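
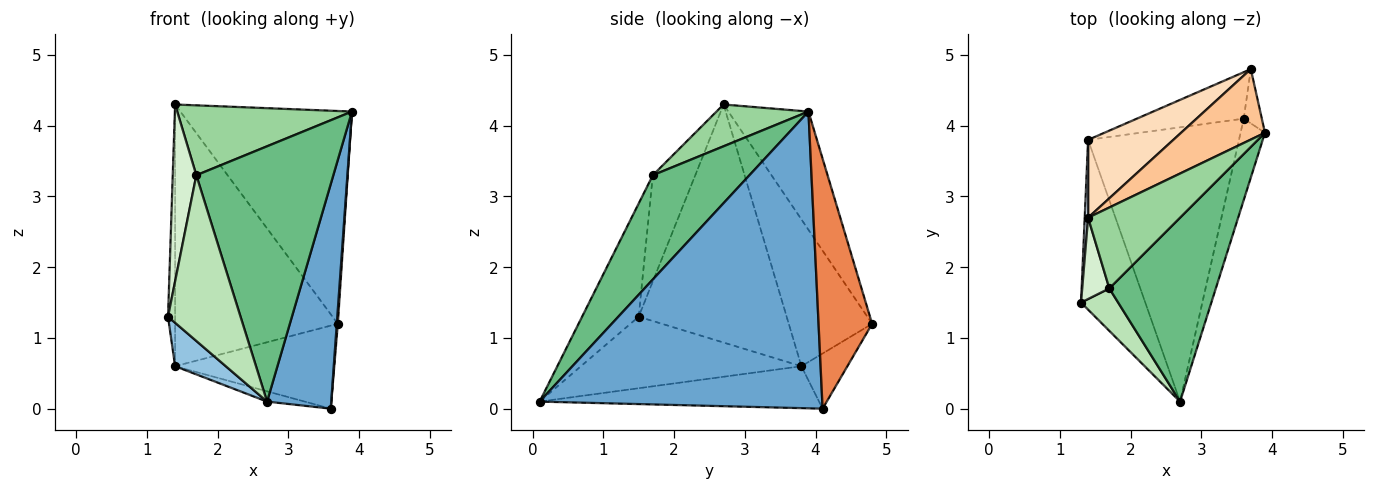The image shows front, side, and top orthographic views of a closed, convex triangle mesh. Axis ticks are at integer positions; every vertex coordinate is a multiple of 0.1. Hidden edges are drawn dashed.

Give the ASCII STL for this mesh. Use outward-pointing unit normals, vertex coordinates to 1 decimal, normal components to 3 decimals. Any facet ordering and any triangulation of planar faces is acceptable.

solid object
 facet normal 0.972 -0.221 -0.080
  outer loop
   vertex 3.6 4.1 0.0
   vertex 3.9 3.9 4.2
   vertex 2.7 0.1 0.1
  endloop
 endfacet
 facet normal -0.733 -0.169 -0.659
  outer loop
   vertex 1.4 3.8 0.6
   vertex 2.7 0.1 0.1
   vertex 1.3 1.5 1.3
  endloop
 endfacet
 facet normal -0.268 0.036 -0.963
  outer loop
   vertex 1.4 3.8 0.6
   vertex 3.6 4.1 0.0
   vertex 2.7 0.1 0.1
  endloop
 endfacet
 facet normal -0.999 0.048 0.014
  outer loop
   vertex 1.4 2.7 4.3
   vertex 1.4 3.8 0.6
   vertex 1.3 1.5 1.3
  endloop
 endfacet
 facet normal 0.997 -0.019 -0.072
  outer loop
   vertex 3.7 4.8 1.2
   vertex 3.9 3.9 4.2
   vertex 3.6 4.1 0.0
  endloop
 endfacet
 facet normal -0.244 0.846 -0.473
  outer loop
   vertex 3.7 4.8 1.2
   vertex 3.6 4.1 0.0
   vertex 1.4 3.8 0.6
  endloop
 endfacet
 facet normal -0.405 0.868 0.287
  outer loop
   vertex 3.7 4.8 1.2
   vertex 1.4 2.7 4.3
   vertex 3.9 3.9 4.2
  endloop
 endfacet
 facet normal -0.441 0.860 0.256
  outer loop
   vertex 3.7 4.8 1.2
   vertex 1.4 3.8 0.6
   vertex 1.4 2.7 4.3
  endloop
 endfacet
 facet normal 0.497 -0.704 0.507
  outer loop
   vertex 1.7 1.7 3.3
   vertex 2.7 0.1 0.1
   vertex 3.9 3.9 4.2
  endloop
 endfacet
 facet normal 0.325 -0.618 0.716
  outer loop
   vertex 1.7 1.7 3.3
   vertex 3.9 3.9 4.2
   vertex 1.4 2.7 4.3
  endloop
 endfacet
 facet normal -0.603 -0.773 0.198
  outer loop
   vertex 1.7 1.7 3.3
   vertex 1.3 1.5 1.3
   vertex 2.7 0.1 0.1
  endloop
 endfacet
 facet normal -0.853 -0.474 0.218
  outer loop
   vertex 1.7 1.7 3.3
   vertex 1.4 2.7 4.3
   vertex 1.3 1.5 1.3
  endloop
 endfacet
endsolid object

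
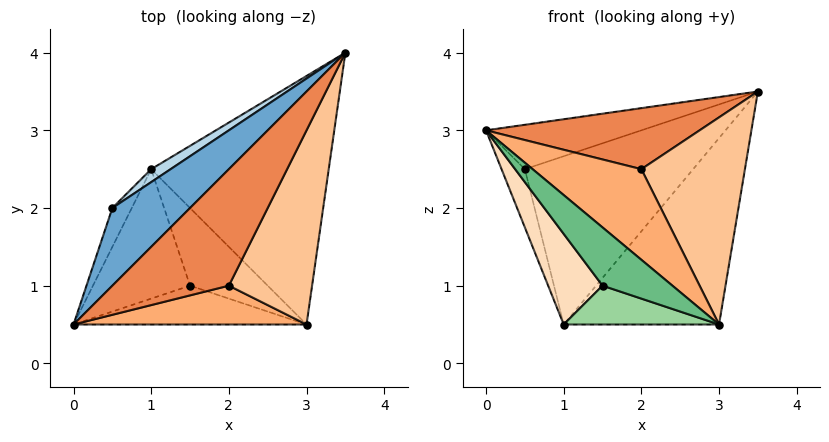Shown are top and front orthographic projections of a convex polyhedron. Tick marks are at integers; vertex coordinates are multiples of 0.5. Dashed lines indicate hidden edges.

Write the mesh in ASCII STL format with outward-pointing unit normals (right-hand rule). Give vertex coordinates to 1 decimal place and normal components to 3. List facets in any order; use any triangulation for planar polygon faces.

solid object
 facet normal -0.527 0.422 0.738
  outer loop
   vertex 0.5 2.0 2.5
   vertex 0.0 0.5 3.0
   vertex 3.5 4.0 3.5
  endloop
 endfacet
 facet normal -0.950 0.259 -0.173
  outer loop
   vertex 0.5 2.0 2.5
   vertex 1.0 2.5 0.5
   vertex 0.0 0.5 3.0
  endloop
 endfacet
 facet normal -0.568 0.821 0.063
  outer loop
   vertex 0.5 2.0 2.5
   vertex 3.5 4.0 3.5
   vertex 1.0 2.5 0.5
  endloop
 endfacet
 facet normal 0.514 0.514 -0.686
  outer loop
   vertex 3.0 0.5 0.5
   vertex 1.0 2.5 0.5
   vertex 3.5 4.0 3.5
  endloop
 endfacet
 facet normal 0.320 -0.440 0.839
  outer loop
   vertex 2.0 1.0 2.5
   vertex 3.5 4.0 3.5
   vertex 0.0 0.5 3.0
  endloop
 endfacet
 facet normal 0.312 -0.873 0.374
  outer loop
   vertex 2.0 1.0 2.5
   vertex 0.0 0.5 3.0
   vertex 3.0 0.5 0.5
  endloop
 endfacet
 facet normal 0.708 -0.515 0.483
  outer loop
   vertex 2.0 1.0 2.5
   vertex 3.0 0.5 0.5
   vertex 3.5 4.0 3.5
  endloop
 endfacet
 facet normal -0.669 -0.426 -0.609
  outer loop
   vertex 1.5 1.0 1.0
   vertex 0.0 0.5 3.0
   vertex 1.0 2.5 0.5
  endloop
 endfacet
 facet normal -0.420 -0.755 -0.504
  outer loop
   vertex 1.5 1.0 1.0
   vertex 3.0 0.5 0.5
   vertex 0.0 0.5 3.0
  endloop
 endfacet
 facet normal -0.408 -0.408 -0.816
  outer loop
   vertex 1.5 1.0 1.0
   vertex 1.0 2.5 0.5
   vertex 3.0 0.5 0.5
  endloop
 endfacet
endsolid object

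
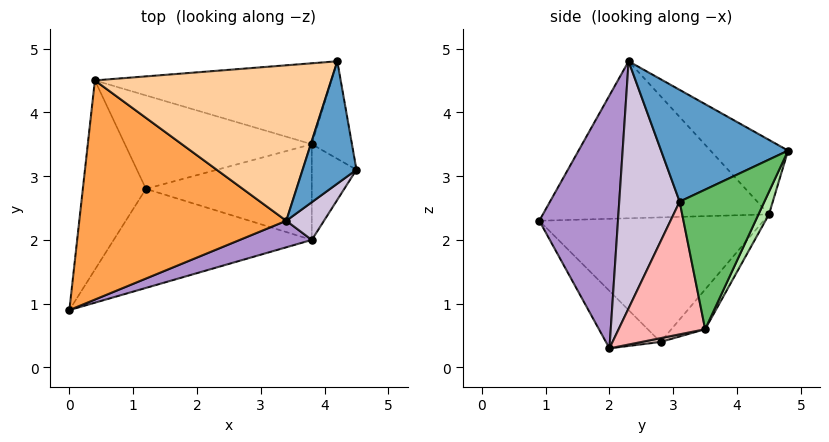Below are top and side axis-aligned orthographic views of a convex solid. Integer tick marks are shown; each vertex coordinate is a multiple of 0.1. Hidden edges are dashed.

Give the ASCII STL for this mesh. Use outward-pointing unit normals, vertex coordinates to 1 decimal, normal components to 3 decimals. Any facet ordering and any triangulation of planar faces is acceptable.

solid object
 facet normal 0.900 -0.045 0.434
  outer loop
   vertex 3.4 2.3 4.8
   vertex 4.5 3.1 2.6
   vertex 4.2 4.8 3.4
  endloop
 endfacet
 facet normal -0.887 0.111 -0.449
  outer loop
   vertex 0.4 4.5 2.4
   vertex 1.2 2.8 0.4
   vertex 0.0 0.9 2.3
  endloop
 endfacet
 facet normal -0.604 0.045 0.796
  outer loop
   vertex 0.4 4.5 2.4
   vertex 0.0 0.9 2.3
   vertex 3.4 2.3 4.8
  endloop
 endfacet
 facet normal -0.254 0.533 0.807
  outer loop
   vertex 0.4 4.5 2.4
   vertex 3.4 2.3 4.8
   vertex 4.2 4.8 3.4
  endloop
 endfacet
 facet normal 0.921 0.287 -0.265
  outer loop
   vertex 3.8 3.5 0.6
   vertex 4.2 4.8 3.4
   vertex 4.5 3.1 2.6
  endloop
 endfacet
 facet normal 0.041 0.904 -0.426
  outer loop
   vertex 3.8 3.5 0.6
   vertex 0.4 4.5 2.4
   vertex 4.2 4.8 3.4
  endloop
 endfacet
 facet normal -0.143 0.725 -0.674
  outer loop
   vertex 3.8 3.5 0.6
   vertex 1.2 2.8 0.4
   vertex 0.4 4.5 2.4
  endloop
 endfacet
 facet normal 0.946 0.064 -0.318
  outer loop
   vertex 3.8 2.0 0.3
   vertex 3.8 3.5 0.6
   vertex 4.5 3.1 2.6
  endloop
 endfacet
 facet normal 0.321 -0.943 0.091
  outer loop
   vertex 3.8 2.0 0.3
   vertex 3.4 2.3 4.8
   vertex 0.0 0.9 2.3
  endloop
 endfacet
 facet normal 0.719 -0.687 0.110
  outer loop
   vertex 3.8 2.0 0.3
   vertex 4.5 3.1 2.6
   vertex 3.4 2.3 4.8
  endloop
 endfacet
 facet normal -0.219 -0.617 -0.756
  outer loop
   vertex 3.8 2.0 0.3
   vertex 0.0 0.9 2.3
   vertex 1.2 2.8 0.4
  endloop
 endfacet
 facet normal 0.023 0.196 -0.980
  outer loop
   vertex 3.8 2.0 0.3
   vertex 1.2 2.8 0.4
   vertex 3.8 3.5 0.6
  endloop
 endfacet
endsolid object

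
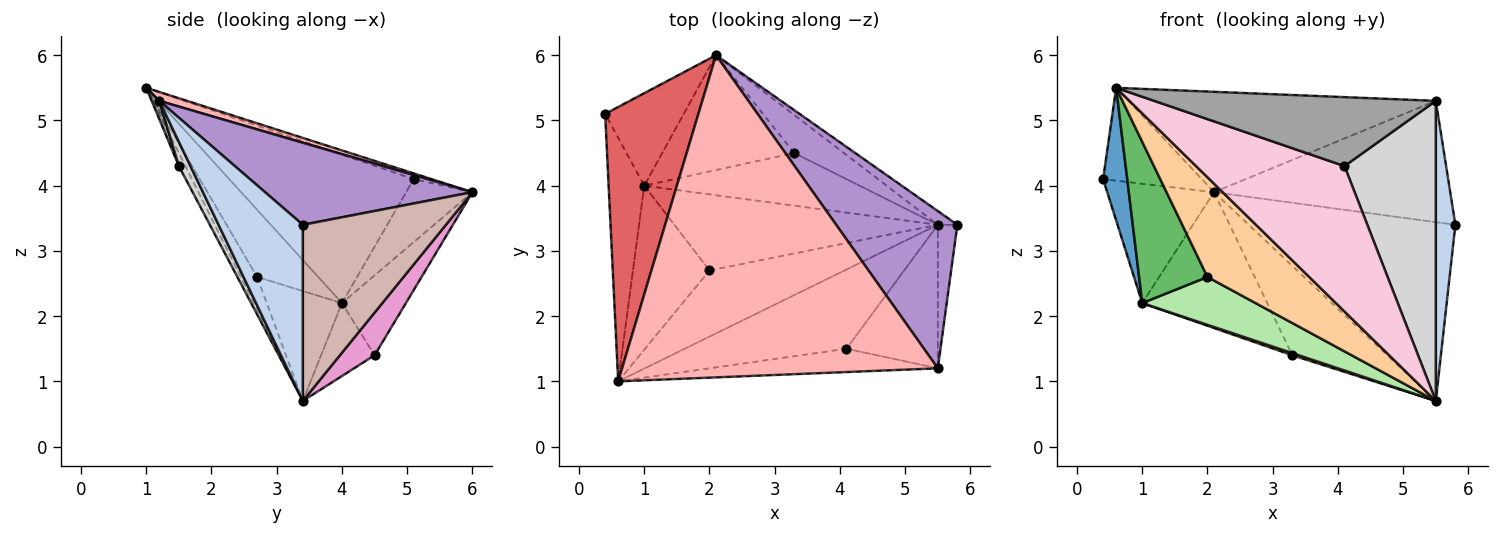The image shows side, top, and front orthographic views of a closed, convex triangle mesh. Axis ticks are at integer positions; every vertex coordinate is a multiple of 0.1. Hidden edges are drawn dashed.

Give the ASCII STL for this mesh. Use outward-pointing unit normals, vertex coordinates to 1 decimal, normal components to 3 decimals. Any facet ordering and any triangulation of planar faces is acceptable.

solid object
 facet normal -0.965 -0.126 -0.232
  outer loop
   vertex 1.0 4.0 2.2
   vertex 0.6 1.0 5.5
   vertex 0.4 5.1 4.1
  endloop
 endfacet
 facet normal 0.968 -0.225 -0.108
  outer loop
   vertex 5.5 1.2 5.3
   vertex 5.5 3.4 0.7
   vertex 5.8 3.4 3.4
  endloop
 endfacet
 facet normal -0.321 -0.039 -0.946
  outer loop
   vertex 3.3 4.5 1.4
   vertex 5.5 3.4 0.7
   vertex 1.0 4.0 2.2
  endloop
 endfacet
 facet normal -0.132 -0.826 -0.548
  outer loop
   vertex 2.0 2.7 2.6
   vertex 5.5 3.4 0.7
   vertex 0.6 1.0 5.5
  endloop
 endfacet
 facet normal -0.531 -0.594 -0.604
  outer loop
   vertex 2.0 2.7 2.6
   vertex 0.6 1.0 5.5
   vertex 1.0 4.0 2.2
  endloop
 endfacet
 facet normal -0.333 -0.502 -0.798
  outer loop
   vertex 2.0 2.7 2.6
   vertex 1.0 4.0 2.2
   vertex 5.5 3.4 0.7
  endloop
 endfacet
 facet normal -0.058 0.320 0.946
  outer loop
   vertex 2.1 6.0 3.9
   vertex 0.4 5.1 4.1
   vertex 0.6 1.0 5.5
  endloop
 endfacet
 facet normal 0.027 0.297 0.954
  outer loop
   vertex 2.1 6.0 3.9
   vertex 0.6 1.0 5.5
   vertex 5.5 1.2 5.3
  endloop
 endfacet
 facet normal 0.473 0.538 0.698
  outer loop
   vertex 2.1 6.0 3.9
   vertex 5.5 1.2 5.3
   vertex 5.8 3.4 3.4
  endloop
 endfacet
 facet normal -0.440 0.710 -0.550
  outer loop
   vertex 2.1 6.0 3.9
   vertex 1.0 4.0 2.2
   vertex 0.4 5.1 4.1
  endloop
 endfacet
 facet normal -0.364 0.711 -0.601
  outer loop
   vertex 2.1 6.0 3.9
   vertex 3.3 4.5 1.4
   vertex 1.0 4.0 2.2
  endloop
 endfacet
 facet normal 0.568 0.821 -0.063
  outer loop
   vertex 2.1 6.0 3.9
   vertex 5.8 3.4 3.4
   vertex 5.5 3.4 0.7
  endloop
 endfacet
 facet normal 0.318 0.873 -0.371
  outer loop
   vertex 2.1 6.0 3.9
   vertex 5.5 3.4 0.7
   vertex 3.3 4.5 1.4
  endloop
 endfacet
 facet normal -0.039 -0.877 -0.478
  outer loop
   vertex 4.1 1.5 4.3
   vertex 0.6 1.0 5.5
   vertex 5.5 3.4 0.7
  endloop
 endfacet
 facet normal 0.026 -0.947 -0.320
  outer loop
   vertex 4.1 1.5 4.3
   vertex 5.5 1.2 5.3
   vertex 0.6 1.0 5.5
  endloop
 endfacet
 facet normal 0.114 -0.896 -0.429
  outer loop
   vertex 4.1 1.5 4.3
   vertex 5.5 3.4 0.7
   vertex 5.5 1.2 5.3
  endloop
 endfacet
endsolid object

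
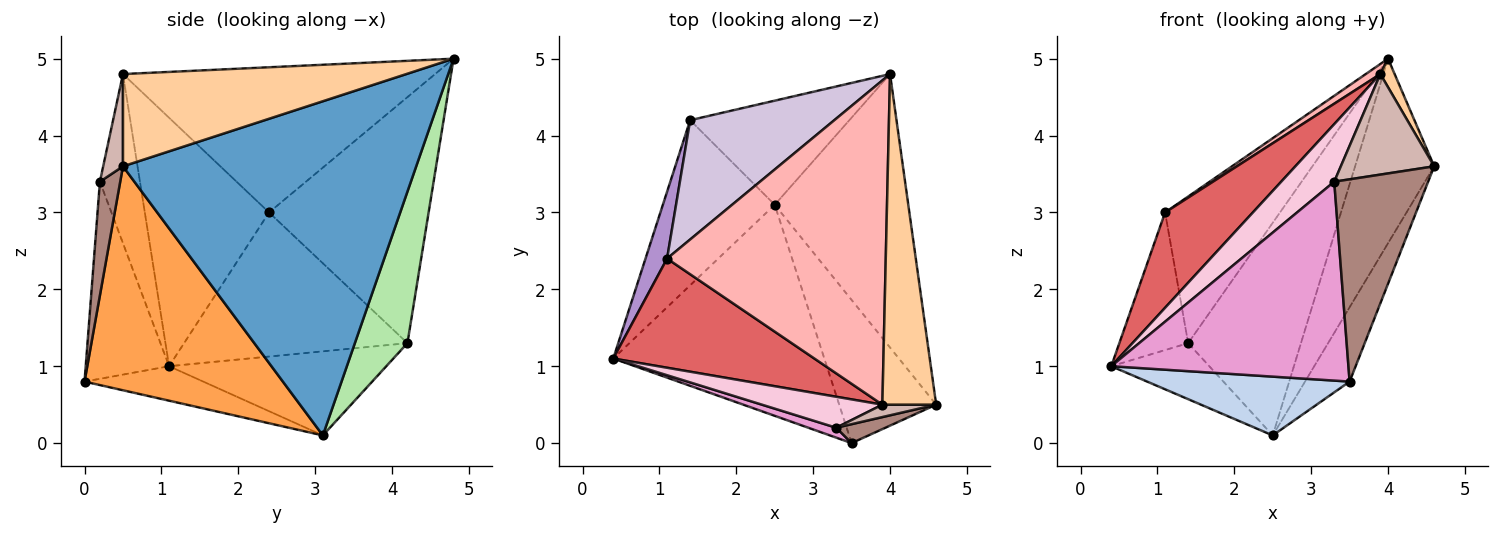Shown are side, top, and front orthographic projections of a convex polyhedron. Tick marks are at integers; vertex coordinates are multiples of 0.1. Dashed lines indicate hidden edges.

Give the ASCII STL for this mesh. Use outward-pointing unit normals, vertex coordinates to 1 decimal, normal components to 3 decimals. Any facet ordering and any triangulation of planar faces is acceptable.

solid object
 facet normal 0.901 0.243 -0.360
  outer loop
   vertex 2.5 3.1 0.1
   vertex 4.0 4.8 5.0
   vertex 4.6 0.5 3.6
  endloop
 endfacet
 facet normal -0.155 -0.265 -0.952
  outer loop
   vertex 3.5 0.0 0.8
   vertex 0.4 1.1 1.0
   vertex 2.5 3.1 0.1
  endloop
 endfacet
 facet normal 0.899 0.202 -0.389
  outer loop
   vertex 3.5 0.0 0.8
   vertex 2.5 3.1 0.1
   vertex 4.6 0.5 3.6
  endloop
 endfacet
 facet normal 0.863 -0.043 0.503
  outer loop
   vertex 3.9 0.5 4.8
   vertex 4.6 0.5 3.6
   vertex 4.0 4.8 5.0
  endloop
 endfacet
 facet normal -0.580 0.262 -0.771
  outer loop
   vertex 1.4 4.2 1.3
   vertex 2.5 3.1 0.1
   vertex 0.4 1.1 1.0
  endloop
 endfacet
 facet normal 0.386 0.829 -0.406
  outer loop
   vertex 1.4 4.2 1.3
   vertex 4.0 4.8 5.0
   vertex 2.5 3.1 0.1
  endloop
 endfacet
 facet normal -0.681 -0.482 0.551
  outer loop
   vertex 1.1 2.4 3.0
   vertex 0.4 1.1 1.0
   vertex 3.9 0.5 4.8
  endloop
 endfacet
 facet normal -0.553 -0.026 0.833
  outer loop
   vertex 1.1 2.4 3.0
   vertex 3.9 0.5 4.8
   vertex 4.0 4.8 5.0
  endloop
 endfacet
 facet normal -0.946 0.291 0.142
  outer loop
   vertex 1.1 2.4 3.0
   vertex 1.4 4.2 1.3
   vertex 0.4 1.1 1.0
  endloop
 endfacet
 facet normal -0.733 0.528 0.429
  outer loop
   vertex 1.1 2.4 3.0
   vertex 4.0 4.8 5.0
   vertex 1.4 4.2 1.3
  endloop
 endfacet
 facet normal 0.211 -0.973 0.091
  outer loop
   vertex 3.3 0.2 3.4
   vertex 3.5 0.0 0.8
   vertex 4.6 0.5 3.6
  endloop
 endfacet
 facet normal 0.206 -0.971 0.120
  outer loop
   vertex 3.3 0.2 3.4
   vertex 4.6 0.5 3.6
   vertex 3.9 0.5 4.8
  endloop
 endfacet
 facet normal -0.331 -0.942 0.047
  outer loop
   vertex 3.3 0.2 3.4
   vertex 0.4 1.1 1.0
   vertex 3.5 0.0 0.8
  endloop
 endfacet
 facet normal -0.554 -0.733 0.395
  outer loop
   vertex 3.3 0.2 3.4
   vertex 3.9 0.5 4.8
   vertex 0.4 1.1 1.0
  endloop
 endfacet
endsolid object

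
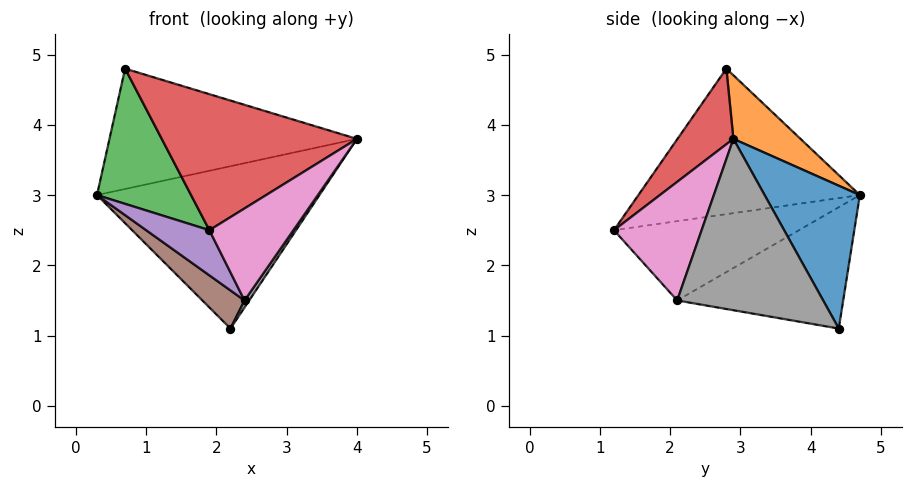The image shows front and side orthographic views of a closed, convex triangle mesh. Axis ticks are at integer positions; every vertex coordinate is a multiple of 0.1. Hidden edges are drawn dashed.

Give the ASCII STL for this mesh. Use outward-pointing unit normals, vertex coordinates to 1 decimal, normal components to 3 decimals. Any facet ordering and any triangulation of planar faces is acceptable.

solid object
 facet normal 0.382 0.892 0.241
  outer loop
   vertex 2.2 4.4 1.1
   vertex 0.3 4.7 3.0
   vertex 4.0 2.9 3.8
  endloop
 endfacet
 facet normal 0.189 0.696 0.693
  outer loop
   vertex 0.7 2.8 4.8
   vertex 4.0 2.9 3.8
   vertex 0.3 4.7 3.0
  endloop
 endfacet
 facet normal -0.901 -0.383 -0.204
  outer loop
   vertex 0.7 2.8 4.8
   vertex 0.3 4.7 3.0
   vertex 1.9 1.2 2.5
  endloop
 endfacet
 facet normal 0.214 -0.746 0.631
  outer loop
   vertex 0.7 2.8 4.8
   vertex 1.9 1.2 2.5
   vertex 4.0 2.9 3.8
  endloop
 endfacet
 facet normal -0.752 -0.257 -0.607
  outer loop
   vertex 2.4 2.1 1.5
   vertex 1.9 1.2 2.5
   vertex 0.3 4.7 3.0
  endloop
 endfacet
 facet normal -0.710 -0.180 -0.681
  outer loop
   vertex 2.4 2.1 1.5
   vertex 0.3 4.7 3.0
   vertex 2.2 4.4 1.1
  endloop
 endfacet
 facet normal 0.699 -0.669 -0.253
  outer loop
   vertex 2.4 2.1 1.5
   vertex 4.0 2.9 3.8
   vertex 1.9 1.2 2.5
  endloop
 endfacet
 facet normal 0.825 -0.026 -0.565
  outer loop
   vertex 2.4 2.1 1.5
   vertex 2.2 4.4 1.1
   vertex 4.0 2.9 3.8
  endloop
 endfacet
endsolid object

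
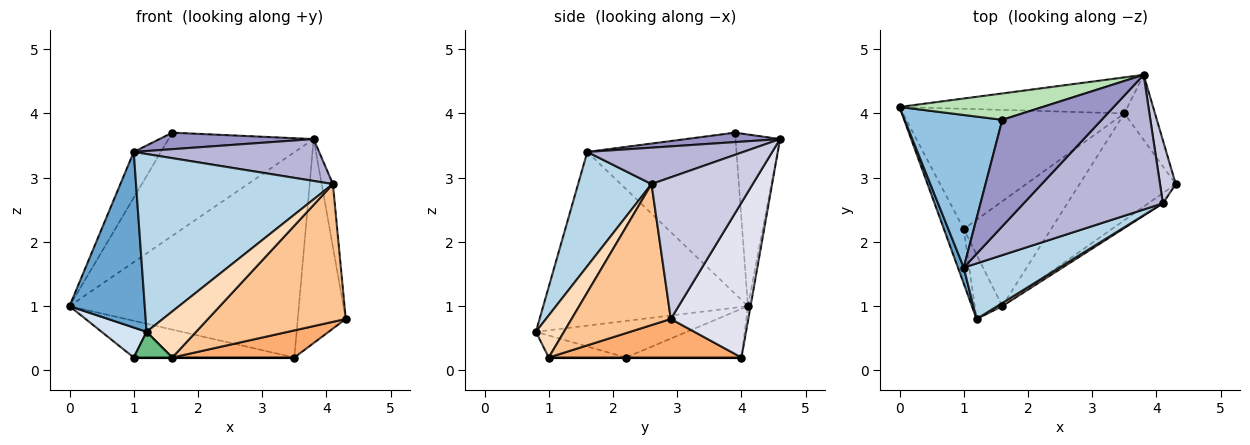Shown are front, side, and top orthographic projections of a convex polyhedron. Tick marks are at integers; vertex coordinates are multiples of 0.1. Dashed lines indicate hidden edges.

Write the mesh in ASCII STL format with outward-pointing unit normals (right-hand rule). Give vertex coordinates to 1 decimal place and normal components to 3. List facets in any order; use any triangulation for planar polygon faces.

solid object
 facet normal -0.938 -0.345 0.032
  outer loop
   vertex 1.0 1.6 3.4
   vertex 0.0 4.1 1.0
   vertex 1.2 0.8 0.6
  endloop
 endfacet
 facet normal -0.845 0.154 0.512
  outer loop
   vertex 1.0 1.6 3.4
   vertex 1.6 3.9 3.7
   vertex 0.0 4.1 1.0
  endloop
 endfacet
 facet normal 0.335 -0.899 0.281
  outer loop
   vertex 1.0 1.6 3.4
   vertex 1.2 0.8 0.6
   vertex 4.1 2.6 2.9
  endloop
 endfacet
 facet normal -0.850 -0.253 -0.461
  outer loop
   vertex 1.0 2.2 0.2
   vertex 1.2 0.8 0.6
   vertex 0.0 4.1 1.0
  endloop
 endfacet
 facet normal -0.206 0.286 -0.936
  outer loop
   vertex 1.0 2.2 0.2
   vertex 0.0 4.1 1.0
   vertex 3.5 4.0 0.2
  endloop
 endfacet
 facet normal 0.362 -0.229 -0.903
  outer loop
   vertex 1.6 1.0 0.2
   vertex 3.5 4.0 0.2
   vertex 4.3 2.9 0.8
  endloop
 endfacet
 facet normal 0.583 -0.810 -0.060
  outer loop
   vertex 1.6 1.0 0.2
   vertex 4.3 2.9 0.8
   vertex 4.1 2.6 2.9
  endloop
 endfacet
 facet normal 0.493 -0.868 0.058
  outer loop
   vertex 1.6 1.0 0.2
   vertex 4.1 2.6 2.9
   vertex 1.2 0.8 0.6
  endloop
 endfacet
 facet normal -0.596 -0.298 -0.745
  outer loop
   vertex 1.6 1.0 0.2
   vertex 1.2 0.8 0.6
   vertex 1.0 2.2 0.2
  endloop
 endfacet
 facet normal 0.000 0.000 -1.000
  outer loop
   vertex 1.6 1.0 0.2
   vertex 1.0 2.2 0.2
   vertex 3.5 4.0 0.2
  endloop
 endfacet
 facet normal -0.285 0.929 0.238
  outer loop
   vertex 3.8 4.6 3.6
   vertex 0.0 4.1 1.0
   vertex 1.6 3.9 3.7
  endloop
 endfacet
 facet normal -0.011 0.985 -0.173
  outer loop
   vertex 3.8 4.6 3.6
   vertex 3.5 4.0 0.2
   vertex 0.0 4.1 1.0
  endloop
 endfacet
 facet normal 0.093 -0.153 0.984
  outer loop
   vertex 3.8 4.6 3.6
   vertex 1.6 3.9 3.7
   vertex 1.0 1.6 3.4
  endloop
 endfacet
 facet normal 0.242 -0.288 0.926
  outer loop
   vertex 3.8 4.6 3.6
   vertex 1.0 1.6 3.4
   vertex 4.1 2.6 2.9
  endloop
 endfacet
 facet normal 0.988 0.110 0.110
  outer loop
   vertex 3.8 4.6 3.6
   vertex 4.1 2.6 2.9
   vertex 4.3 2.9 0.8
  endloop
 endfacet
 facet normal 0.838 0.519 -0.166
  outer loop
   vertex 3.8 4.6 3.6
   vertex 4.3 2.9 0.8
   vertex 3.5 4.0 0.2
  endloop
 endfacet
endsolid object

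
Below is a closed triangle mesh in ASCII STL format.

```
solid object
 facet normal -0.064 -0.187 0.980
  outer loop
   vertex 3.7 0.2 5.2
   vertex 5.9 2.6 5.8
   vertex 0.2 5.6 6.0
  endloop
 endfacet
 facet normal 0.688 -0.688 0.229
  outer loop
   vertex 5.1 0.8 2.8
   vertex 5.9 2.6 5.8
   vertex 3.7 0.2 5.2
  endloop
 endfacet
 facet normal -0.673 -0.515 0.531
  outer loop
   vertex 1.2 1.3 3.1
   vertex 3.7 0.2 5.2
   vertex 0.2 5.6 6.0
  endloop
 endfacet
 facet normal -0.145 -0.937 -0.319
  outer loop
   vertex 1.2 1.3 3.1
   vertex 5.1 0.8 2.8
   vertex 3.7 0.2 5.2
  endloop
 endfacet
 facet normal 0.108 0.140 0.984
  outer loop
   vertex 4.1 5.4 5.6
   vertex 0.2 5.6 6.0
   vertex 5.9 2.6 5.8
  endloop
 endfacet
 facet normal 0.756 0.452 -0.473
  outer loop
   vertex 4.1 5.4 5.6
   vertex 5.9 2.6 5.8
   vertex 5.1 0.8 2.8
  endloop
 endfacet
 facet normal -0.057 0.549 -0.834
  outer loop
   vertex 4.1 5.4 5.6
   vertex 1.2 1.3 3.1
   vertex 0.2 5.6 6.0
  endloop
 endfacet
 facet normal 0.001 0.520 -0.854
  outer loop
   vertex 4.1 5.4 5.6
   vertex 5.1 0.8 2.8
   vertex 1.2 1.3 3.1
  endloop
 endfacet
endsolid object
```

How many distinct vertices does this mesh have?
6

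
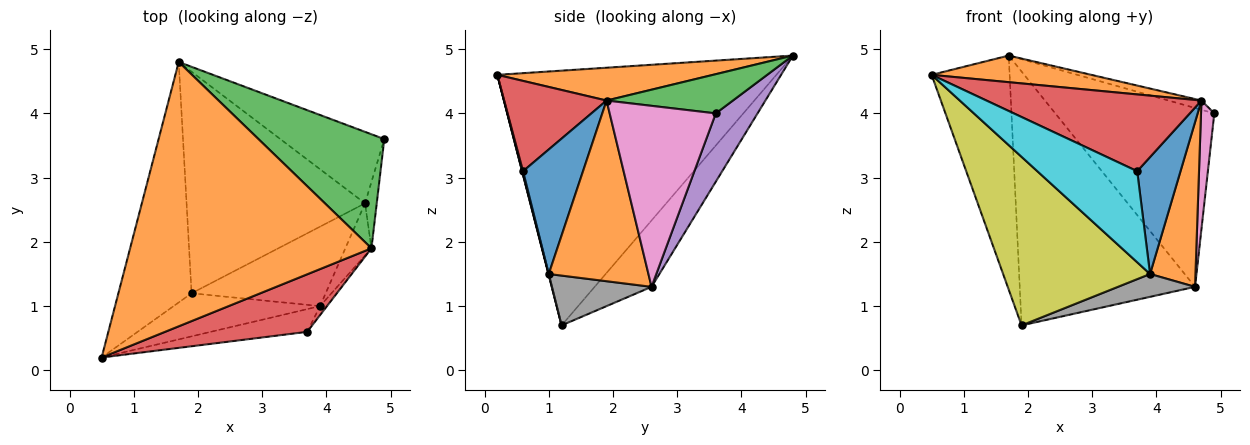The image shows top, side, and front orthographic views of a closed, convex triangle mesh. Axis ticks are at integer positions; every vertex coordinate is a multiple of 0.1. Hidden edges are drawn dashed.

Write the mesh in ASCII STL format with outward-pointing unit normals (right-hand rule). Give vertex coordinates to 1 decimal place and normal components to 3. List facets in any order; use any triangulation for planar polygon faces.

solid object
 facet normal -0.928 0.260 -0.267
  outer loop
   vertex 1.9 1.2 0.7
   vertex 0.5 0.2 4.6
   vertex 1.7 4.8 4.9
  endloop
 endfacet
 facet normal 0.134 -0.099 0.986
  outer loop
   vertex 4.7 1.9 4.2
   vertex 1.7 4.8 4.9
   vertex 0.5 0.2 4.6
  endloop
 endfacet
 facet normal 0.297 0.077 0.952
  outer loop
   vertex 4.7 1.9 4.2
   vertex 4.9 3.6 4.0
   vertex 1.7 4.8 4.9
  endloop
 endfacet
 facet normal 0.356 -0.748 0.560
  outer loop
   vertex 4.7 1.9 4.2
   vertex 0.5 0.2 4.6
   vertex 3.7 0.6 3.1
  endloop
 endfacet
 facet normal 0.237 0.902 -0.360
  outer loop
   vertex 4.6 2.6 1.3
   vertex 1.7 4.8 4.9
   vertex 4.9 3.6 4.0
  endloop
 endfacet
 facet normal -0.238 0.732 -0.639
  outer loop
   vertex 4.6 2.6 1.3
   vertex 1.9 1.2 0.7
   vertex 1.7 4.8 4.9
  endloop
 endfacet
 facet normal 0.990 -0.124 -0.064
  outer loop
   vertex 4.6 2.6 1.3
   vertex 4.9 3.6 4.0
   vertex 4.7 1.9 4.2
  endloop
 endfacet
 facet normal 0.336 -0.260 -0.905
  outer loop
   vertex 3.9 1.0 1.5
   vertex 1.9 1.2 0.7
   vertex 4.6 2.6 1.3
  endloop
 endfacet
 facet normal 0.002 -0.969 -0.248
  outer loop
   vertex 3.9 1.0 1.5
   vertex 0.5 0.2 4.6
   vertex 1.9 1.2 0.7
  endloop
 endfacet
 facet normal 0.008 -0.970 -0.242
  outer loop
   vertex 3.9 1.0 1.5
   vertex 3.7 0.6 3.1
   vertex 0.5 0.2 4.6
  endloop
 endfacet
 facet normal 0.810 -0.585 -0.045
  outer loop
   vertex 3.9 1.0 1.5
   vertex 4.7 1.9 4.2
   vertex 3.7 0.6 3.1
  endloop
 endfacet
 facet normal 0.902 -0.411 -0.130
  outer loop
   vertex 3.9 1.0 1.5
   vertex 4.6 2.6 1.3
   vertex 4.7 1.9 4.2
  endloop
 endfacet
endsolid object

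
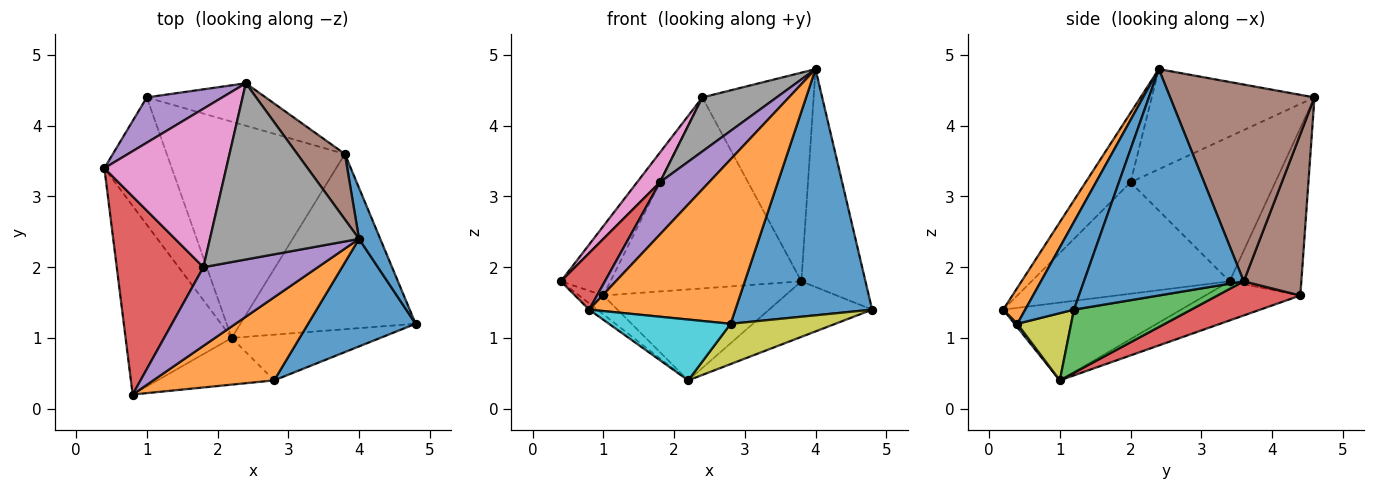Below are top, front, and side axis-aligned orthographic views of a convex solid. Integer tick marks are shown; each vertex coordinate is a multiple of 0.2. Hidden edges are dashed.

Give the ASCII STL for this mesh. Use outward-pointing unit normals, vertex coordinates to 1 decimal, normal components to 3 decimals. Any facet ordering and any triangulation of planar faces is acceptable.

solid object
 facet normal 0.925 0.371 0.087
  outer loop
   vertex 3.8 3.6 1.8
   vertex 4.0 2.4 4.8
   vertex 4.8 1.2 1.4
  endloop
 endfacet
 facet normal -0.591 0.027 -0.806
  outer loop
   vertex 2.2 1.0 0.4
   vertex 0.8 0.2 1.4
   vertex 0.4 3.4 1.8
  endloop
 endfacet
 facet normal 0.325 0.286 -0.902
  outer loop
   vertex 2.2 1.0 0.4
   vertex 3.8 3.6 1.8
   vertex 4.8 1.2 1.4
  endloop
 endfacet
 facet normal -0.777 -0.173 0.605
  outer loop
   vertex 1.8 2.0 3.2
   vertex 0.4 3.4 1.8
   vertex 0.8 0.2 1.4
  endloop
 endfacet
 facet normal -0.451 -0.493 0.744
  outer loop
   vertex 1.8 2.0 3.2
   vertex 0.8 0.2 1.4
   vertex 4.0 2.4 4.8
  endloop
 endfacet
 facet normal 0.778 0.600 0.188
  outer loop
   vertex 2.4 4.6 4.4
   vertex 4.0 2.4 4.8
   vertex 3.8 3.6 1.8
  endloop
 endfacet
 facet normal -0.759 -0.120 0.639
  outer loop
   vertex 2.4 4.6 4.4
   vertex 0.4 3.4 1.8
   vertex 1.8 2.0 3.2
  endloop
 endfacet
 facet normal -0.540 -0.247 0.805
  outer loop
   vertex 2.4 4.6 4.4
   vertex 1.8 2.0 3.2
   vertex 4.0 2.4 4.8
  endloop
 endfacet
 facet normal 0.321 -0.626 -0.711
  outer loop
   vertex 2.8 0.4 1.2
   vertex 2.2 1.0 0.4
   vertex 4.8 1.2 1.4
  endloop
 endfacet
 facet normal 0.018 -0.793 -0.609
  outer loop
   vertex 2.8 0.4 1.2
   vertex 0.8 0.2 1.4
   vertex 2.2 1.0 0.4
  endloop
 endfacet
 facet normal 0.310 -0.871 0.380
  outer loop
   vertex 2.8 0.4 1.2
   vertex 4.8 1.2 1.4
   vertex 4.0 2.4 4.8
  endloop
 endfacet
 facet normal 0.133 -0.885 0.447
  outer loop
   vertex 2.8 0.4 1.2
   vertex 4.0 2.4 4.8
   vertex 0.8 0.2 1.4
  endloop
 endfacet
 facet normal -0.498 0.127 -0.858
  outer loop
   vertex 1.0 4.4 1.6
   vertex 2.2 1.0 0.4
   vertex 0.4 3.4 1.8
  endloop
 endfacet
 facet normal 0.174 0.382 -0.908
  outer loop
   vertex 1.0 4.4 1.6
   vertex 3.8 3.6 1.8
   vertex 2.2 1.0 0.4
  endloop
 endfacet
 facet normal -0.772 0.533 0.348
  outer loop
   vertex 1.0 4.4 1.6
   vertex 0.4 3.4 1.8
   vertex 2.4 4.6 4.4
  endloop
 endfacet
 facet normal 0.282 0.936 -0.208
  outer loop
   vertex 1.0 4.4 1.6
   vertex 2.4 4.6 4.4
   vertex 3.8 3.6 1.8
  endloop
 endfacet
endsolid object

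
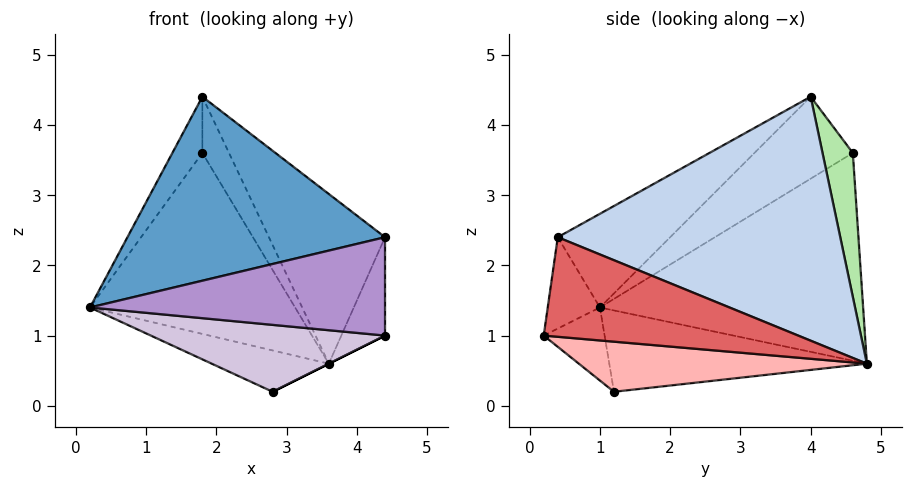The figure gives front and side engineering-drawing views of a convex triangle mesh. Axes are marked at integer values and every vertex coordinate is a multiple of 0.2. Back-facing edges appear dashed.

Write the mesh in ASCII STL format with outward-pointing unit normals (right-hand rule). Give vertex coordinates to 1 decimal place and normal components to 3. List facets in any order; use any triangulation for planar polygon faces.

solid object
 facet normal -0.265 -0.607 0.749
  outer loop
   vertex 1.8 4.0 4.4
   vertex 0.2 1.0 1.4
   vertex 4.4 0.4 2.4
  endloop
 endfacet
 facet normal 0.821 0.338 0.460
  outer loop
   vertex 1.8 4.0 4.4
   vertex 4.4 0.4 2.4
   vertex 3.6 4.8 0.6
  endloop
 endfacet
 facet normal -0.423 0.192 -0.885
  outer loop
   vertex 2.8 1.2 0.2
   vertex 0.2 1.0 1.4
   vertex 3.6 4.8 0.6
  endloop
 endfacet
 facet normal -0.724 0.564 -0.397
  outer loop
   vertex 1.8 4.6 3.6
   vertex 3.6 4.8 0.6
   vertex 0.2 1.0 1.4
  endloop
 endfacet
 facet normal -0.934 0.285 0.214
  outer loop
   vertex 1.8 4.6 3.6
   vertex 0.2 1.0 1.4
   vertex 1.8 4.0 4.4
  endloop
 endfacet
 facet normal 0.673 0.591 0.444
  outer loop
   vertex 1.8 4.6 3.6
   vertex 1.8 4.0 4.4
   vertex 3.6 4.8 0.6
  endloop
 endfacet
 facet normal 0.985 0.169 -0.024
  outer loop
   vertex 4.4 0.2 1.0
   vertex 3.6 4.8 0.6
   vertex 4.4 0.4 2.4
  endloop
 endfacet
 facet normal 0.447 0.000 -0.894
  outer loop
   vertex 4.4 0.2 1.0
   vertex 2.8 1.2 0.2
   vertex 3.6 4.8 0.6
  endloop
 endfacet
 facet normal -0.172 -0.975 0.139
  outer loop
   vertex 4.4 0.2 1.0
   vertex 4.4 0.4 2.4
   vertex 0.2 1.0 1.4
  endloop
 endfacet
 facet normal -0.206 -0.790 -0.577
  outer loop
   vertex 4.4 0.2 1.0
   vertex 0.2 1.0 1.4
   vertex 2.8 1.2 0.2
  endloop
 endfacet
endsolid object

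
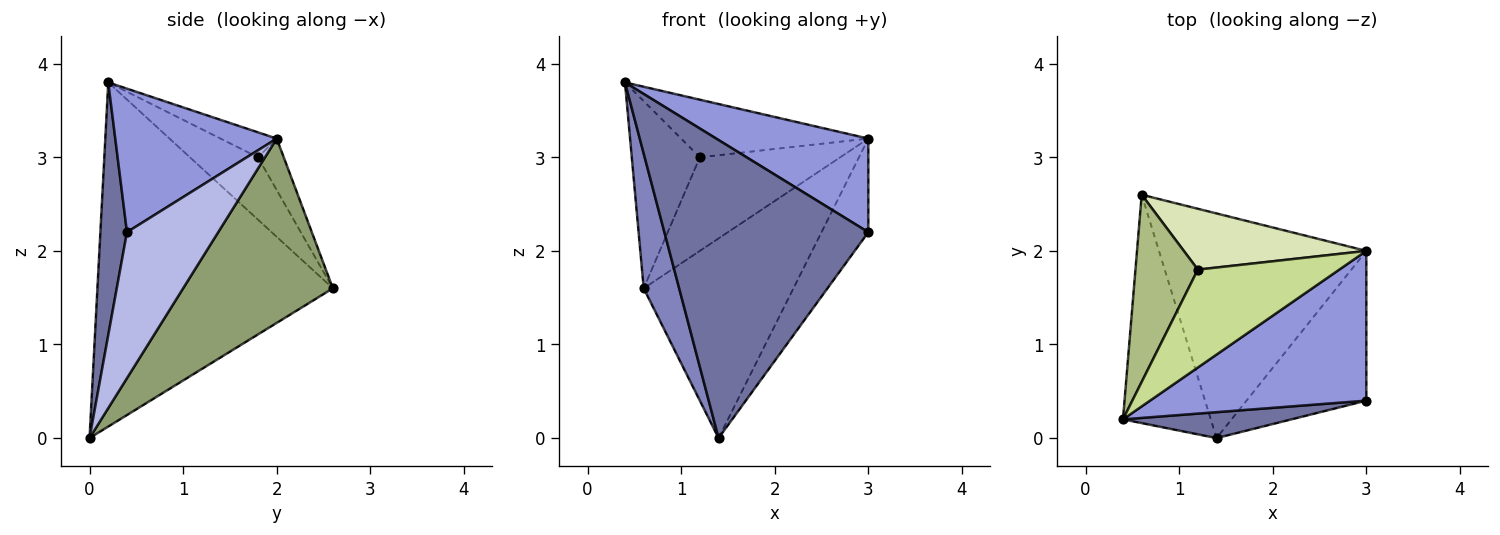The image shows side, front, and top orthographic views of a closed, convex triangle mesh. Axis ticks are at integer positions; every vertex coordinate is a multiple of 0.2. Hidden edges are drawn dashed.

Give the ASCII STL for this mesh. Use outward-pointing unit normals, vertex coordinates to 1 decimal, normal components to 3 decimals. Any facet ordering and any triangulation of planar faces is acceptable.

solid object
 facet normal 0.129 -0.988 0.086
  outer loop
   vertex 1.4 0.0 0.0
   vertex 3.0 0.4 2.2
   vertex 0.4 0.2 3.8
  endloop
 endfacet
 facet normal -0.959 -0.144 -0.245
  outer loop
   vertex 1.4 0.0 0.0
   vertex 0.4 0.2 3.8
   vertex 0.6 2.6 1.6
  endloop
 endfacet
 facet normal 0.490 -0.462 0.739
  outer loop
   vertex 3.0 2.0 3.2
   vertex 0.4 0.2 3.8
   vertex 3.0 0.4 2.2
  endloop
 endfacet
 facet normal 0.719 0.369 -0.590
  outer loop
   vertex 3.0 2.0 3.2
   vertex 3.0 0.4 2.2
   vertex 1.4 0.0 0.0
  endloop
 endfacet
 facet normal 0.553 0.553 -0.623
  outer loop
   vertex 3.0 2.0 3.2
   vertex 1.4 0.0 0.0
   vertex 0.6 2.6 1.6
  endloop
 endfacet
 facet normal -0.577 0.577 0.577
  outer loop
   vertex 1.2 1.8 3.0
   vertex 0.6 2.6 1.6
   vertex 0.4 0.2 3.8
  endloop
 endfacet
 facet normal -0.150 0.501 0.852
  outer loop
   vertex 1.2 1.8 3.0
   vertex 0.4 0.2 3.8
   vertex 3.0 2.0 3.2
  endloop
 endfacet
 facet normal -0.152 0.829 0.539
  outer loop
   vertex 1.2 1.8 3.0
   vertex 3.0 2.0 3.2
   vertex 0.6 2.6 1.6
  endloop
 endfacet
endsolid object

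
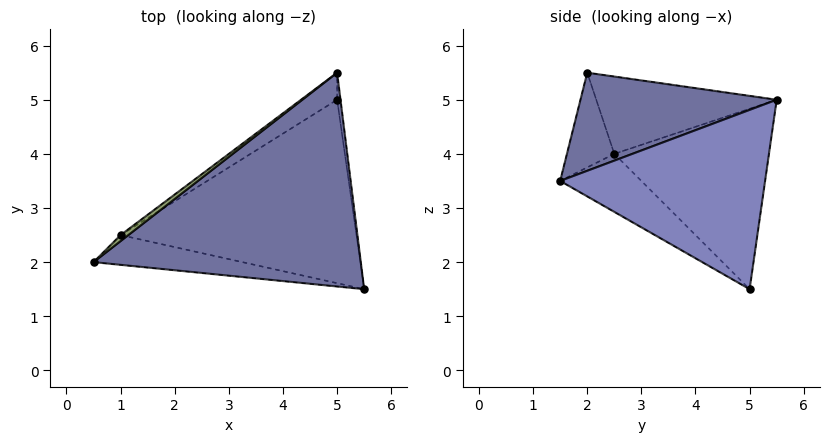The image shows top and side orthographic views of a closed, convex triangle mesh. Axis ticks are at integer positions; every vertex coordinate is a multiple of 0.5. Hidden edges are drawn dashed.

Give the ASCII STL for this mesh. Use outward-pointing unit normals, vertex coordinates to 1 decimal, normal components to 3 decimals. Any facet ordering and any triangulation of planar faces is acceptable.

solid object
 facet normal 0.329 -0.295 0.897
  outer loop
   vertex 5.0 5.5 5.0
   vertex 0.5 2.0 5.5
   vertex 5.5 1.5 3.5
  endloop
 endfacet
 facet normal 0.991 0.131 -0.019
  outer loop
   vertex 5.0 5.0 1.5
   vertex 5.0 5.5 5.0
   vertex 5.5 1.5 3.5
  endloop
 endfacet
 facet normal -0.241 -0.894 -0.378
  outer loop
   vertex 1.0 2.5 4.0
   vertex 5.5 1.5 3.5
   vertex 0.5 2.0 5.5
  endloop
 endfacet
 facet normal -0.206 -0.508 -0.837
  outer loop
   vertex 1.0 2.5 4.0
   vertex 5.0 5.0 1.5
   vertex 5.5 1.5 3.5
  endloop
 endfacet
 facet normal -0.609 0.791 0.061
  outer loop
   vertex 1.0 2.5 4.0
   vertex 0.5 2.0 5.5
   vertex 5.0 5.5 5.0
  endloop
 endfacet
 facet normal -0.577 0.808 -0.115
  outer loop
   vertex 1.0 2.5 4.0
   vertex 5.0 5.5 5.0
   vertex 5.0 5.0 1.5
  endloop
 endfacet
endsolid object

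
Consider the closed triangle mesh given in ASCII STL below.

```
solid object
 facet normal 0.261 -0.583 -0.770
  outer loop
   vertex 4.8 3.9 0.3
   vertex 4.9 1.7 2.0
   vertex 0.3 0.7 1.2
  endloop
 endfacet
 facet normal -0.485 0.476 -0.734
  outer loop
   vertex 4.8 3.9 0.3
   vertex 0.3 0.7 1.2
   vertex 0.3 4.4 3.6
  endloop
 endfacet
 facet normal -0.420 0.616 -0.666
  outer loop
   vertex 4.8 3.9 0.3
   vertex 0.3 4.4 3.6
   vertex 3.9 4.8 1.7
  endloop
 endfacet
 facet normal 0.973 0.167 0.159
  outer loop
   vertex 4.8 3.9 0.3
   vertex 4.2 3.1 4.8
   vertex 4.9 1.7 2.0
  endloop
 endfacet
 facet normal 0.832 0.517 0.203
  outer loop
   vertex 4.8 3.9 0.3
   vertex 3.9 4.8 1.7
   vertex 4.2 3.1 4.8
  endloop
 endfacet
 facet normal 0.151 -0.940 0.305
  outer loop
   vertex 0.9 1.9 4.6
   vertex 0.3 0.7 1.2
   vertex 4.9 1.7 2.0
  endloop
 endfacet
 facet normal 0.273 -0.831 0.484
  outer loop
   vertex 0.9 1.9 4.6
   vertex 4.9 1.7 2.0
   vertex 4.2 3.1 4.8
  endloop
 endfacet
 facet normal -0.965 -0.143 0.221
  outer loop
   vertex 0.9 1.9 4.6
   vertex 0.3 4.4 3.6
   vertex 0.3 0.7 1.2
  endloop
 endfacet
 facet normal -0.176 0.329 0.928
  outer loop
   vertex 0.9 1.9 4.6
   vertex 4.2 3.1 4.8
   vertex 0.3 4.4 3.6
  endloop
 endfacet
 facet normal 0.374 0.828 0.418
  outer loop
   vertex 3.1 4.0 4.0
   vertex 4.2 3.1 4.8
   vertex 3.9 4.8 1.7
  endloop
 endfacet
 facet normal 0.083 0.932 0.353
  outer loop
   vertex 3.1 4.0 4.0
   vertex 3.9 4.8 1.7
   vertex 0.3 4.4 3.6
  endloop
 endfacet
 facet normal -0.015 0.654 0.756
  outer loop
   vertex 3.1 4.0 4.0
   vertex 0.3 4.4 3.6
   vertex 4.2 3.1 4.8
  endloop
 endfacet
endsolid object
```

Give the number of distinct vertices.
8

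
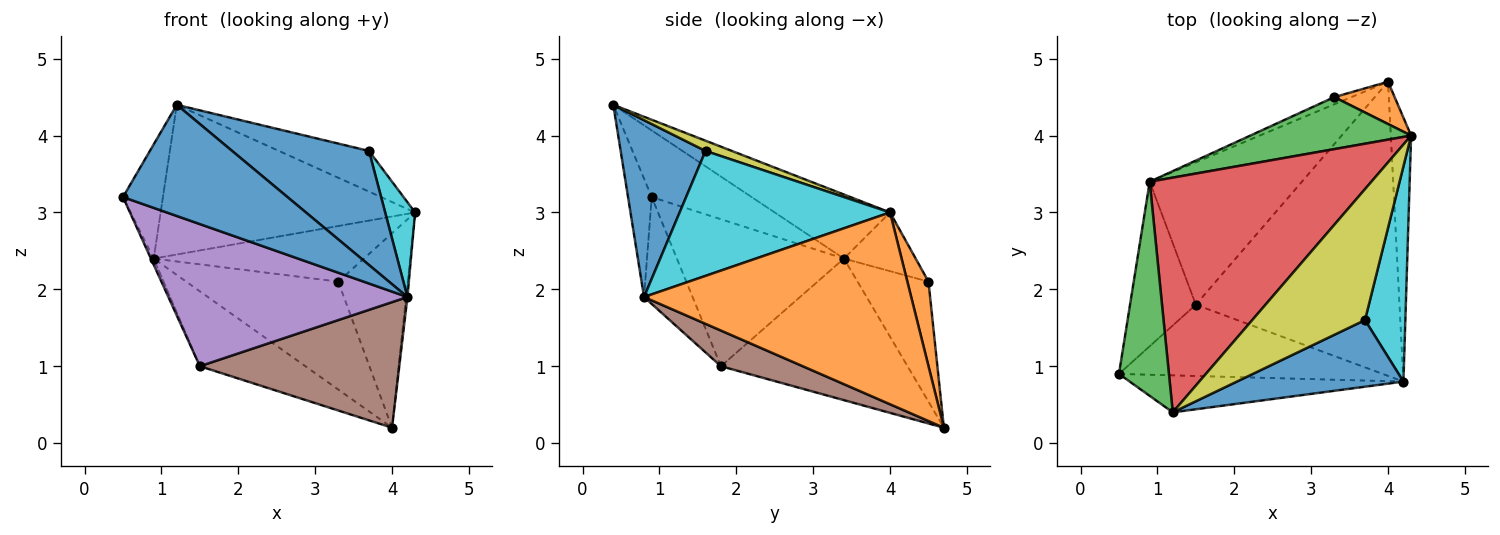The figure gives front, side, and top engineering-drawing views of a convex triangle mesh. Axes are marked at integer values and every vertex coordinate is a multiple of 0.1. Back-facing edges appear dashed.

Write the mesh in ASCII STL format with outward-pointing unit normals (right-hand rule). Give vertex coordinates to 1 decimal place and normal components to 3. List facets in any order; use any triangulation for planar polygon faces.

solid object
 facet normal -0.135 -0.940 -0.313
  outer loop
   vertex 4.2 0.8 1.9
   vertex 1.2 0.4 4.4
   vertex 0.5 0.9 3.2
  endloop
 endfacet
 facet normal 0.994 0.005 -0.105
  outer loop
   vertex 4.2 0.8 1.9
   vertex 4.0 4.7 0.2
   vertex 4.3 4.0 3.0
  endloop
 endfacet
 facet normal -0.762 0.305 0.571
  outer loop
   vertex 0.9 3.4 2.4
   vertex 0.5 0.9 3.2
   vertex 1.2 0.4 4.4
  endloop
 endfacet
 facet normal -0.237 0.522 0.819
  outer loop
   vertex 0.9 3.4 2.4
   vertex 1.2 0.4 4.4
   vertex 4.3 4.0 3.0
  endloop
 endfacet
 facet normal -0.179 -0.880 -0.441
  outer loop
   vertex 1.5 1.8 1.0
   vertex 4.2 0.8 1.9
   vertex 0.5 0.9 3.2
  endloop
 endfacet
 facet normal 0.159 -0.388 -0.908
  outer loop
   vertex 1.5 1.8 1.0
   vertex 4.0 4.7 0.2
   vertex 4.2 0.8 1.9
  endloop
 endfacet
 facet normal -0.913 0.015 -0.409
  outer loop
   vertex 1.5 1.8 1.0
   vertex 0.5 0.9 3.2
   vertex 0.9 3.4 2.4
  endloop
 endfacet
 facet normal -0.636 0.359 -0.683
  outer loop
   vertex 1.5 1.8 1.0
   vertex 0.9 3.4 2.4
   vertex 4.0 4.7 0.2
  endloop
 endfacet
 facet normal 0.086 0.296 0.951
  outer loop
   vertex 3.7 1.6 3.8
   vertex 4.3 4.0 3.0
   vertex 1.2 0.4 4.4
  endloop
 endfacet
 facet normal 0.943 -0.134 0.305
  outer loop
   vertex 3.7 1.6 3.8
   vertex 4.2 0.8 1.9
   vertex 4.3 4.0 3.0
  endloop
 endfacet
 facet normal 0.472 -0.761 0.445
  outer loop
   vertex 3.7 1.6 3.8
   vertex 1.2 0.4 4.4
   vertex 4.2 0.8 1.9
  endloop
 endfacet
 facet normal 0.285 0.937 0.204
  outer loop
   vertex 3.3 4.5 2.1
   vertex 4.3 4.0 3.0
   vertex 4.0 4.7 0.2
  endloop
 endfacet
 facet normal -0.242 0.709 0.663
  outer loop
   vertex 3.3 4.5 2.1
   vertex 0.9 3.4 2.4
   vertex 4.3 4.0 3.0
  endloop
 endfacet
 facet normal -0.422 0.905 -0.060
  outer loop
   vertex 3.3 4.5 2.1
   vertex 4.0 4.7 0.2
   vertex 0.9 3.4 2.4
  endloop
 endfacet
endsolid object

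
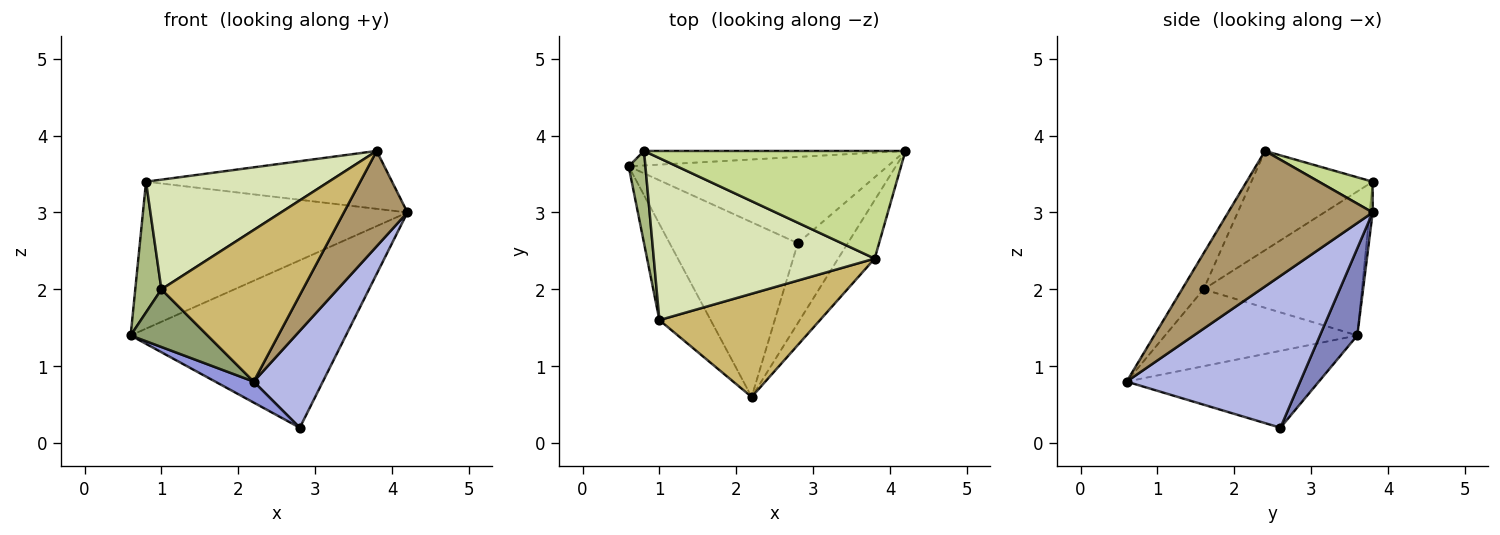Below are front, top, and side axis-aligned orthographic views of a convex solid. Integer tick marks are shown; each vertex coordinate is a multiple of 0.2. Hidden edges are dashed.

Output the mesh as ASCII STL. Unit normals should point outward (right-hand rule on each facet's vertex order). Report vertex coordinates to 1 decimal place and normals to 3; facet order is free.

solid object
 facet normal -0.012 0.995 -0.098
  outer loop
   vertex 0.8 3.8 3.4
   vertex 4.2 3.8 3.0
   vertex 0.6 3.6 1.4
  endloop
 endfacet
 facet normal 0.152 0.879 -0.453
  outer loop
   vertex 2.8 2.6 0.2
   vertex 0.6 3.6 1.4
   vertex 4.2 3.8 3.0
  endloop
 endfacet
 facet normal -0.512 -0.102 -0.853
  outer loop
   vertex 2.8 2.6 0.2
   vertex 2.2 0.6 0.8
   vertex 0.6 3.6 1.4
  endloop
 endfacet
 facet normal 0.888 -0.354 -0.292
  outer loop
   vertex 2.8 2.6 0.2
   vertex 4.2 3.8 3.0
   vertex 2.2 0.6 0.8
  endloop
 endfacet
 facet normal -0.789 -0.316 -0.526
  outer loop
   vertex 1.0 1.6 2.0
   vertex 0.6 3.6 1.4
   vertex 2.2 0.6 0.8
  endloop
 endfacet
 facet normal -0.980 -0.162 0.114
  outer loop
   vertex 1.0 1.6 2.0
   vertex 0.8 3.8 3.4
   vertex 0.6 3.6 1.4
  endloop
 endfacet
 facet normal 0.103 0.471 0.876
  outer loop
   vertex 3.8 2.4 3.8
   vertex 4.2 3.8 3.0
   vertex 0.8 3.8 3.4
  endloop
 endfacet
 facet normal -0.349 -0.526 0.776
  outer loop
   vertex 3.8 2.4 3.8
   vertex 0.8 3.8 3.4
   vertex 1.0 1.6 2.0
  endloop
 endfacet
 facet normal 0.889 -0.391 -0.240
  outer loop
   vertex 3.8 2.4 3.8
   vertex 2.2 0.6 0.8
   vertex 4.2 3.8 3.0
  endloop
 endfacet
 facet normal -0.125 -0.820 0.559
  outer loop
   vertex 3.8 2.4 3.8
   vertex 1.0 1.6 2.0
   vertex 2.2 0.6 0.8
  endloop
 endfacet
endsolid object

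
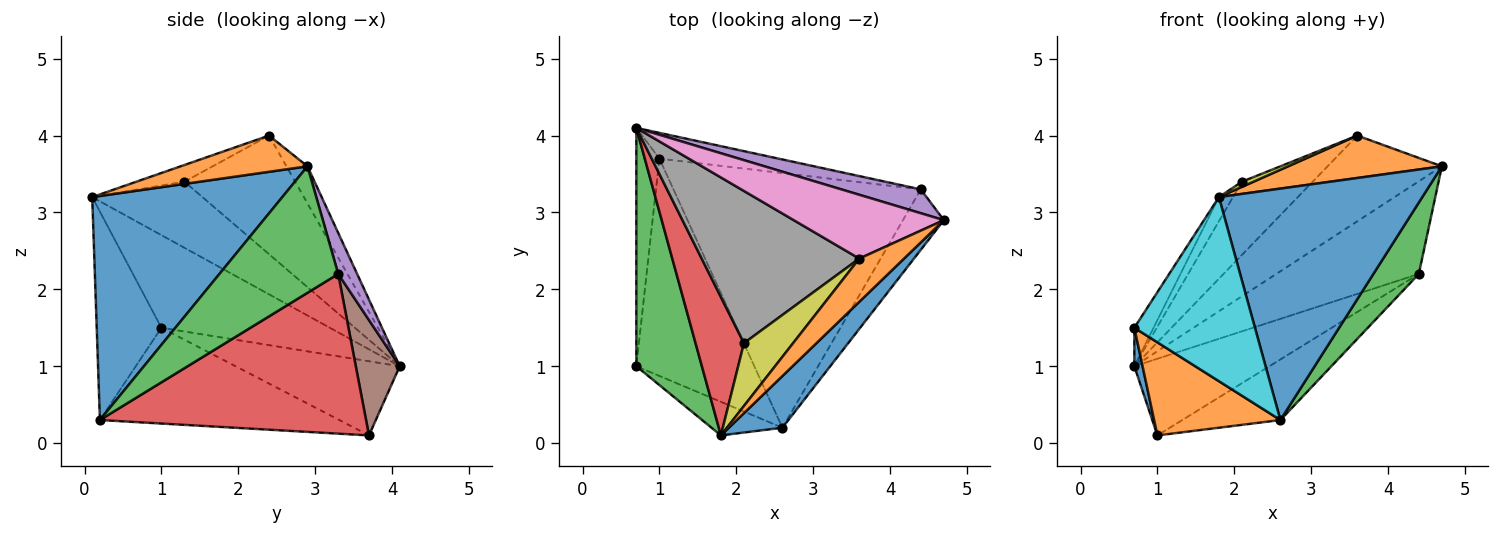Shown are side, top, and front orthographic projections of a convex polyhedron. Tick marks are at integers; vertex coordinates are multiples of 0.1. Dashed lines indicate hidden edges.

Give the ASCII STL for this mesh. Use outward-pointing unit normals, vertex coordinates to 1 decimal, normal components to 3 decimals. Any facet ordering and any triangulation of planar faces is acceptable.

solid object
 facet normal -0.954 -0.048 -0.297
  outer loop
   vertex 1.0 3.7 0.1
   vertex 0.7 1.0 1.5
   vertex 0.7 4.1 1.0
  endloop
 endfacet
 facet normal -0.598 -0.316 -0.737
  outer loop
   vertex 2.6 0.2 0.3
   vertex 0.7 1.0 1.5
   vertex 1.0 3.7 0.1
  endloop
 endfacet
 facet normal 0.894 -0.342 -0.289
  outer loop
   vertex 4.4 3.3 2.2
   vertex 4.7 2.9 3.6
   vertex 2.6 0.2 0.3
  endloop
 endfacet
 facet normal 0.532 0.196 -0.824
  outer loop
   vertex 4.4 3.3 2.2
   vertex 2.6 0.2 0.3
   vertex 1.0 3.7 0.1
  endloop
 endfacet
 facet normal 0.128 0.961 0.247
  outer loop
   vertex 4.4 3.3 2.2
   vertex 0.7 4.1 1.0
   vertex 4.7 2.9 3.6
  endloop
 endfacet
 facet normal 0.295 0.906 -0.304
  outer loop
   vertex 4.4 3.3 2.2
   vertex 1.0 3.7 0.1
   vertex 0.7 4.1 1.0
  endloop
 endfacet
 facet normal -0.146 0.794 0.591
  outer loop
   vertex 3.6 2.4 4.0
   vertex 4.7 2.9 3.6
   vertex 0.7 4.1 1.0
  endloop
 endfacet
 facet normal -0.561 0.359 0.746
  outer loop
   vertex 3.6 2.4 4.0
   vertex 0.7 4.1 1.0
   vertex 2.1 1.3 3.4
  endloop
 endfacet
 facet normal -0.321 -0.077 0.944
  outer loop
   vertex 1.8 0.1 3.2
   vertex 3.6 2.4 4.0
   vertex 2.1 1.3 3.4
  endloop
 endfacet
 facet normal -0.467 -0.870 -0.159
  outer loop
   vertex 1.8 0.1 3.2
   vertex 0.7 1.0 1.5
   vertex 2.6 0.2 0.3
  endloop
 endfacet
 facet normal 0.674 -0.721 0.161
  outer loop
   vertex 1.8 0.1 3.2
   vertex 2.6 0.2 0.3
   vertex 4.7 2.9 3.6
  endloop
 endfacet
 facet normal 0.500 -0.607 0.618
  outer loop
   vertex 1.8 0.1 3.2
   vertex 4.7 2.9 3.6
   vertex 3.6 2.4 4.0
  endloop
 endfacet
 facet normal -0.813 0.093 0.575
  outer loop
   vertex 1.8 0.1 3.2
   vertex 0.7 4.1 1.0
   vertex 0.7 1.0 1.5
  endloop
 endfacet
 facet normal -0.802 0.103 0.588
  outer loop
   vertex 1.8 0.1 3.2
   vertex 2.1 1.3 3.4
   vertex 0.7 4.1 1.0
  endloop
 endfacet
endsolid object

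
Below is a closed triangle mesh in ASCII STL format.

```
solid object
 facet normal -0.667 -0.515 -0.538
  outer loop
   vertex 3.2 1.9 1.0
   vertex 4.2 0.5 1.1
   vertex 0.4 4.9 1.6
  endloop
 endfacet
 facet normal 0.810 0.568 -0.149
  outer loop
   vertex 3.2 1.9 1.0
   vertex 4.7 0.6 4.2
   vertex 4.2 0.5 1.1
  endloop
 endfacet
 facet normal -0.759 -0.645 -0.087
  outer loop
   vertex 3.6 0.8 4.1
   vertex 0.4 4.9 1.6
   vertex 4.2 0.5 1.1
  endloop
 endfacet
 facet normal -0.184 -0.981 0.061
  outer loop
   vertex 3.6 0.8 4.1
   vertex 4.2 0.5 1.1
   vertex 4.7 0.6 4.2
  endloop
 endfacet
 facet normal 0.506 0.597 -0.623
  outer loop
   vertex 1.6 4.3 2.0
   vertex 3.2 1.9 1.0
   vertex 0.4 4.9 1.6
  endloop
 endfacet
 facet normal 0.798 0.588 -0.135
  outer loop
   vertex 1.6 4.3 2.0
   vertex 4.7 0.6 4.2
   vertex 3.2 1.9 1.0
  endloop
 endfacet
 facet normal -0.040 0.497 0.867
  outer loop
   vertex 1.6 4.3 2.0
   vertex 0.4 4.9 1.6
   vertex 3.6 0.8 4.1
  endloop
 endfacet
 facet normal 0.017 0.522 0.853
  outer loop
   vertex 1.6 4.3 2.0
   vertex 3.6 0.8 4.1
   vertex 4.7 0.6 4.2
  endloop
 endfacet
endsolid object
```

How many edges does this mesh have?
12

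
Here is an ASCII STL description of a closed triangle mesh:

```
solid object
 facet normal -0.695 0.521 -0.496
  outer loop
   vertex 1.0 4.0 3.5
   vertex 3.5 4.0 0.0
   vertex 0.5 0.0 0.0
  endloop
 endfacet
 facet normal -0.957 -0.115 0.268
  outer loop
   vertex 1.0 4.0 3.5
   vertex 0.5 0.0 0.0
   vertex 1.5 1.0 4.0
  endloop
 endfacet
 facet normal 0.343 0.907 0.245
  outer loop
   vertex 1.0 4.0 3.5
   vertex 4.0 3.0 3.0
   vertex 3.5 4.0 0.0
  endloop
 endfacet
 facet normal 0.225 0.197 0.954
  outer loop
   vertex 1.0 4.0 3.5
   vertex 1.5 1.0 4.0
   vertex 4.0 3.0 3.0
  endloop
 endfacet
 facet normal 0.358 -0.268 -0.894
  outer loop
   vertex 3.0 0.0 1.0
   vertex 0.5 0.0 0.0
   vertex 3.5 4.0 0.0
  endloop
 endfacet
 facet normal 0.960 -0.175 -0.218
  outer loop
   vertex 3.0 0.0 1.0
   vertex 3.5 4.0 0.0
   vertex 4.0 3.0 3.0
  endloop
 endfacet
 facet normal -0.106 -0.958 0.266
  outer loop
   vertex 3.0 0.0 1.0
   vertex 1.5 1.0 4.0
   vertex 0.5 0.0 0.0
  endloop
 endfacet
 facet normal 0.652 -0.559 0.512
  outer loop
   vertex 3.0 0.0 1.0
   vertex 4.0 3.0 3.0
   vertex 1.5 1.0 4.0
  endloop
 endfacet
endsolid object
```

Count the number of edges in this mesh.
12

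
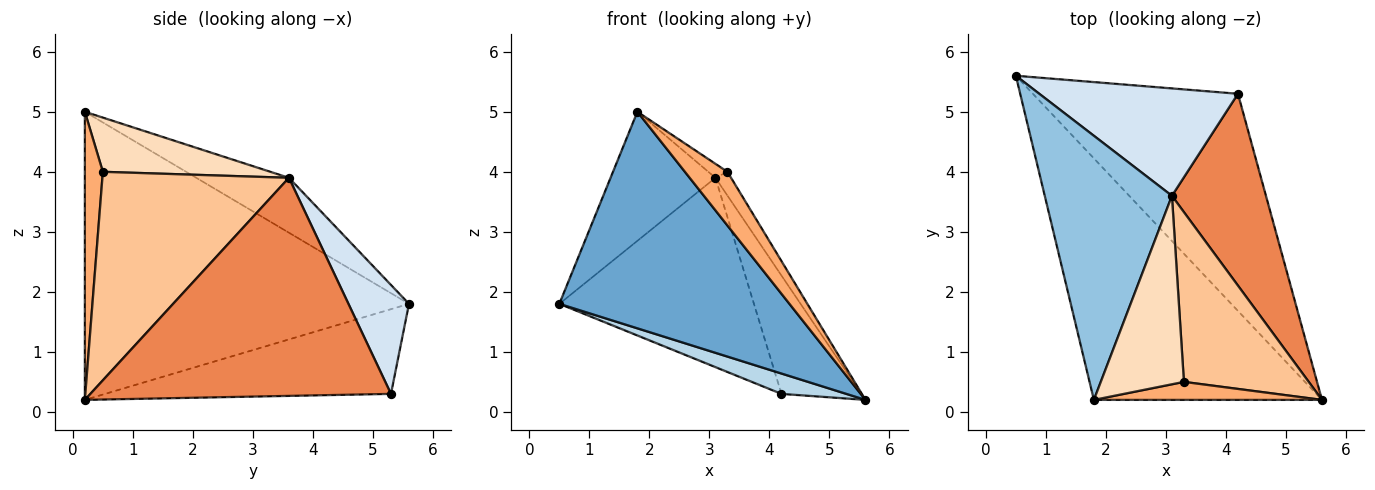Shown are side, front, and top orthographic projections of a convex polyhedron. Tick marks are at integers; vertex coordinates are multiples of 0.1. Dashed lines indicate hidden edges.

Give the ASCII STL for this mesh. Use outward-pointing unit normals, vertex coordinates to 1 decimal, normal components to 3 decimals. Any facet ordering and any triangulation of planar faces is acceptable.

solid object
 facet normal -0.685 -0.486 -0.542
  outer loop
   vertex 1.8 0.2 5.0
   vertex 0.5 5.6 1.8
   vertex 5.6 0.2 0.2
  endloop
 endfacet
 facet normal -0.362 0.409 0.838
  outer loop
   vertex 3.1 3.6 3.9
   vertex 0.5 5.6 1.8
   vertex 1.8 0.2 5.0
  endloop
 endfacet
 facet normal -0.380 -0.086 -0.921
  outer loop
   vertex 4.2 5.3 0.3
   vertex 5.6 0.2 0.2
   vertex 0.5 5.6 1.8
  endloop
 endfacet
 facet normal 0.261 0.840 0.476
  outer loop
   vertex 4.2 5.3 0.3
   vertex 0.5 5.6 1.8
   vertex 3.1 3.6 3.9
  endloop
 endfacet
 facet normal 0.892 0.237 0.385
  outer loop
   vertex 4.2 5.3 0.3
   vertex 3.1 3.6 3.9
   vertex 5.6 0.2 0.2
  endloop
 endfacet
 facet normal 0.373 -0.880 0.295
  outer loop
   vertex 3.3 0.5 4.0
   vertex 1.8 0.2 5.0
   vertex 5.6 0.2 0.2
  endloop
 endfacet
 facet normal 0.856 0.072 0.512
  outer loop
   vertex 3.3 0.5 4.0
   vertex 5.6 0.2 0.2
   vertex 3.1 3.6 3.9
  endloop
 endfacet
 facet normal 0.545 0.062 0.836
  outer loop
   vertex 3.3 0.5 4.0
   vertex 3.1 3.6 3.9
   vertex 1.8 0.2 5.0
  endloop
 endfacet
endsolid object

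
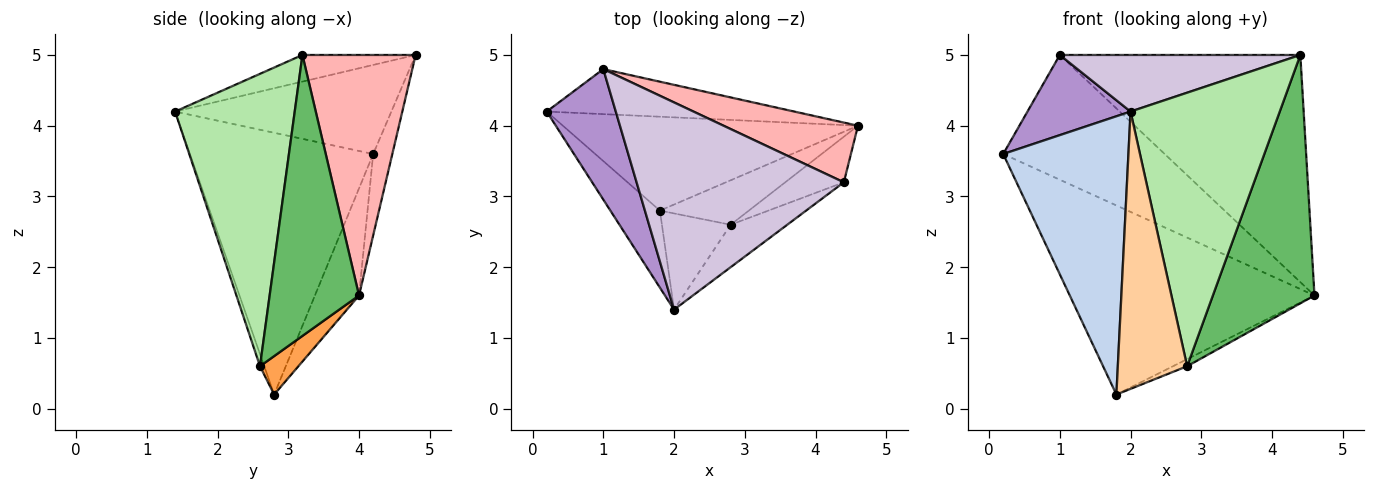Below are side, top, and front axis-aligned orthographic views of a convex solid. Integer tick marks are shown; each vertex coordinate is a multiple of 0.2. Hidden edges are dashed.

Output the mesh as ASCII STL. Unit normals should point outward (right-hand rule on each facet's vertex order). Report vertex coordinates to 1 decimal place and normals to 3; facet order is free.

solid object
 facet normal -0.159 0.884 -0.439
  outer loop
   vertex 1.8 2.8 0.2
   vertex 0.2 4.2 3.6
   vertex 4.6 4.0 1.6
  endloop
 endfacet
 facet normal -0.816 -0.557 -0.154
  outer loop
   vertex 1.8 2.8 0.2
   vertex 2.0 1.4 4.2
   vertex 0.2 4.2 3.6
  endloop
 endfacet
 facet normal 0.392 0.145 -0.908
  outer loop
   vertex 2.8 2.6 0.6
   vertex 1.8 2.8 0.2
   vertex 4.6 4.0 1.6
  endloop
 endfacet
 facet normal -0.058 -0.943 -0.327
  outer loop
   vertex 2.8 2.6 0.6
   vertex 2.0 1.4 4.2
   vertex 1.8 2.8 0.2
  endloop
 endfacet
 facet normal 0.654 -0.744 -0.137
  outer loop
   vertex 2.8 2.6 0.6
   vertex 4.6 4.0 1.6
   vertex 4.4 3.2 5.0
  endloop
 endfacet
 facet normal 0.621 -0.775 -0.120
  outer loop
   vertex 2.8 2.6 0.6
   vertex 4.4 3.2 5.0
   vertex 2.0 1.4 4.2
  endloop
 endfacet
 facet normal -0.111 0.935 -0.337
  outer loop
   vertex 1.0 4.8 5.0
   vertex 4.6 4.0 1.6
   vertex 0.2 4.2 3.6
  endloop
 endfacet
 facet normal 0.414 0.880 0.231
  outer loop
   vertex 1.0 4.8 5.0
   vertex 4.4 3.2 5.0
   vertex 4.6 4.0 1.6
  endloop
 endfacet
 facet normal -0.739 -0.352 0.574
  outer loop
   vertex 1.0 4.8 5.0
   vertex 0.2 4.2 3.6
   vertex 2.0 1.4 4.2
  endloop
 endfacet
 facet normal -0.123 -0.261 0.957
  outer loop
   vertex 1.0 4.8 5.0
   vertex 2.0 1.4 4.2
   vertex 4.4 3.2 5.0
  endloop
 endfacet
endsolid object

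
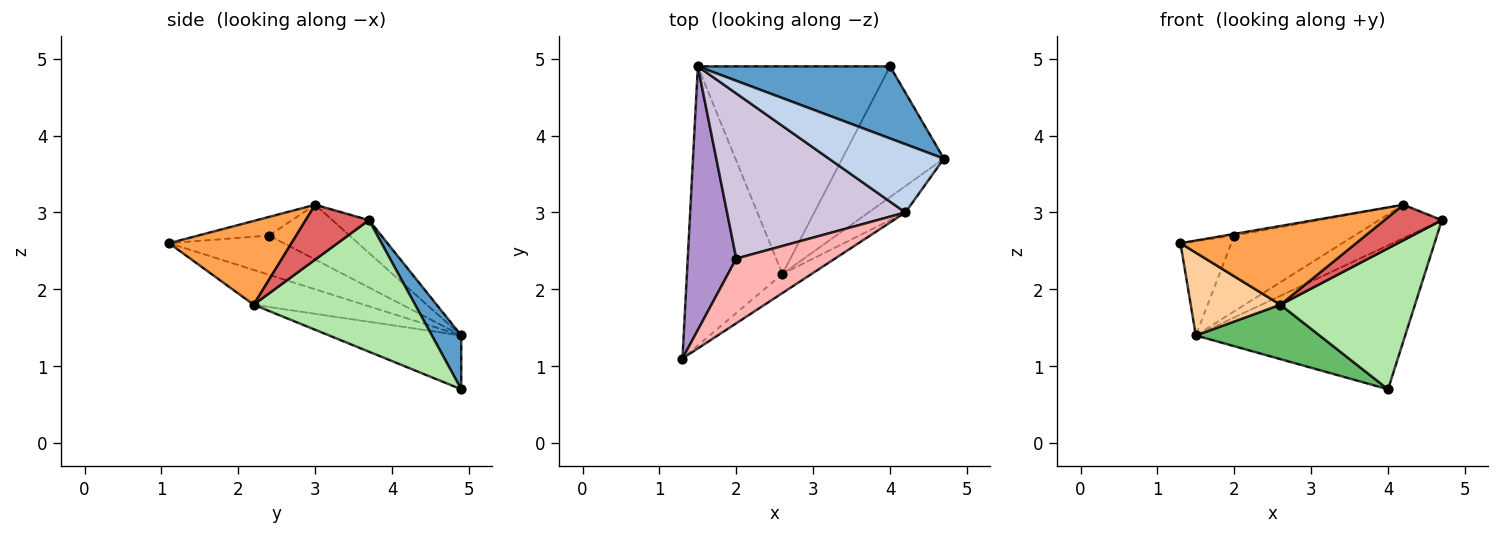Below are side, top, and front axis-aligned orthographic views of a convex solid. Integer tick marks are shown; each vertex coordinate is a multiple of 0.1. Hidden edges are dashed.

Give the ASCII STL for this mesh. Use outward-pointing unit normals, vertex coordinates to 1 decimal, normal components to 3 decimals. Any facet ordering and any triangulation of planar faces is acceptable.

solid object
 facet normal 0.124 0.887 0.444
  outer loop
   vertex 1.5 4.9 1.4
   vertex 4.7 3.7 2.9
   vertex 4.0 4.9 0.7
  endloop
 endfacet
 facet normal -0.248 0.426 0.870
  outer loop
   vertex 1.5 4.9 1.4
   vertex 4.2 3.0 3.1
   vertex 4.7 3.7 2.9
  endloop
 endfacet
 facet normal 0.561 -0.805 -0.195
  outer loop
   vertex 2.6 2.2 1.8
   vertex 4.2 3.0 3.1
   vertex 1.3 1.1 2.6
  endloop
 endfacet
 facet normal -0.330 -0.268 -0.905
  outer loop
   vertex 2.6 2.2 1.8
   vertex 1.3 1.1 2.6
   vertex 1.5 4.9 1.4
  endloop
 endfacet
 facet normal -0.261 -0.245 -0.934
  outer loop
   vertex 2.6 2.2 1.8
   vertex 1.5 4.9 1.4
   vertex 4.0 4.9 0.7
  endloop
 endfacet
 facet normal 0.661 -0.550 -0.510
  outer loop
   vertex 2.6 2.2 1.8
   vertex 4.0 4.9 0.7
   vertex 4.7 3.7 2.9
  endloop
 endfacet
 facet normal 0.663 -0.601 -0.446
  outer loop
   vertex 2.6 2.2 1.8
   vertex 4.7 3.7 2.9
   vertex 4.2 3.0 3.1
  endloop
 endfacet
 facet normal -0.185 0.024 0.982
  outer loop
   vertex 2.0 2.4 2.7
   vertex 1.3 1.1 2.6
   vertex 4.2 3.0 3.1
  endloop
 endfacet
 facet normal -0.606 0.268 0.749
  outer loop
   vertex 2.0 2.4 2.7
   vertex 1.5 4.9 1.4
   vertex 1.3 1.1 2.6
  endloop
 endfacet
 facet normal -0.269 0.402 0.876
  outer loop
   vertex 2.0 2.4 2.7
   vertex 4.2 3.0 3.1
   vertex 1.5 4.9 1.4
  endloop
 endfacet
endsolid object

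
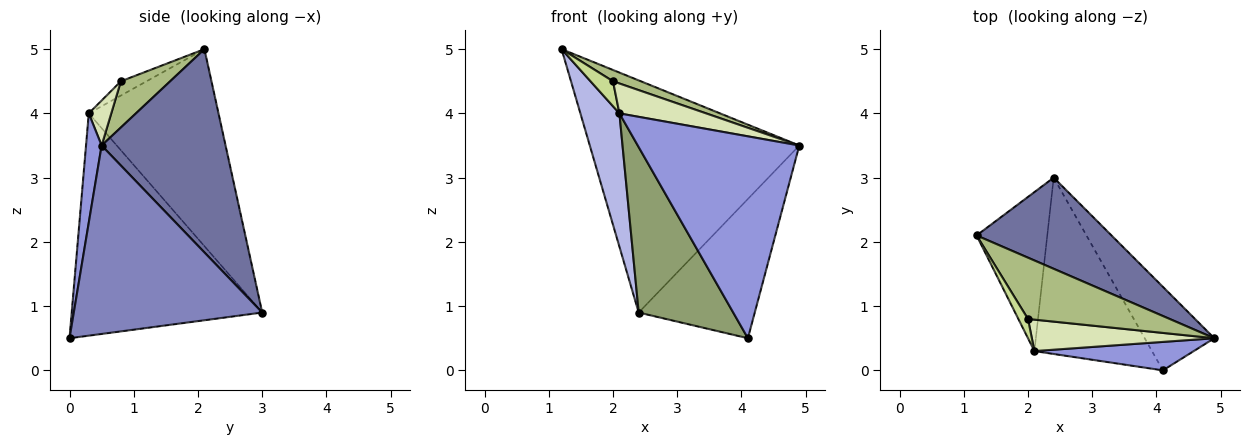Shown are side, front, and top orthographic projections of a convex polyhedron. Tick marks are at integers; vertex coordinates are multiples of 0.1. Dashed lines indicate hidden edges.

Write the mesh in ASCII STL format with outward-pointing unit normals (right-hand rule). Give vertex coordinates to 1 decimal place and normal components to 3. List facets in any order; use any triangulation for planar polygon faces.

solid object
 facet normal 0.482 0.815 0.320
  outer loop
   vertex 2.4 3.0 0.9
   vertex 1.2 2.1 5.0
   vertex 4.9 0.5 3.5
  endloop
 endfacet
 facet normal 0.812 0.500 -0.300
  outer loop
   vertex 4.1 0.0 0.5
   vertex 2.4 3.0 0.9
   vertex 4.9 0.5 3.5
  endloop
 endfacet
 facet normal 0.095 -0.986 0.139
  outer loop
   vertex 2.1 0.3 4.0
   vertex 4.1 0.0 0.5
   vertex 4.9 0.5 3.5
  endloop
 endfacet
 facet normal -0.906 -0.272 -0.325
  outer loop
   vertex 2.1 0.3 4.0
   vertex 1.2 2.1 5.0
   vertex 2.4 3.0 0.9
  endloop
 endfacet
 facet normal -0.810 -0.402 -0.428
  outer loop
   vertex 2.1 0.3 4.0
   vertex 2.4 3.0 0.9
   vertex 4.1 0.0 0.5
  endloop
 endfacet
 facet normal 0.305 -0.172 0.937
  outer loop
   vertex 2.0 0.8 4.5
   vertex 4.9 0.5 3.5
   vertex 1.2 2.1 5.0
  endloop
 endfacet
 facet normal -0.671 -0.587 0.453
  outer loop
   vertex 2.0 0.8 4.5
   vertex 1.2 2.1 5.0
   vertex 2.1 0.3 4.0
  endloop
 endfacet
 facet normal 0.176 -0.678 0.713
  outer loop
   vertex 2.0 0.8 4.5
   vertex 2.1 0.3 4.0
   vertex 4.9 0.5 3.5
  endloop
 endfacet
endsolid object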